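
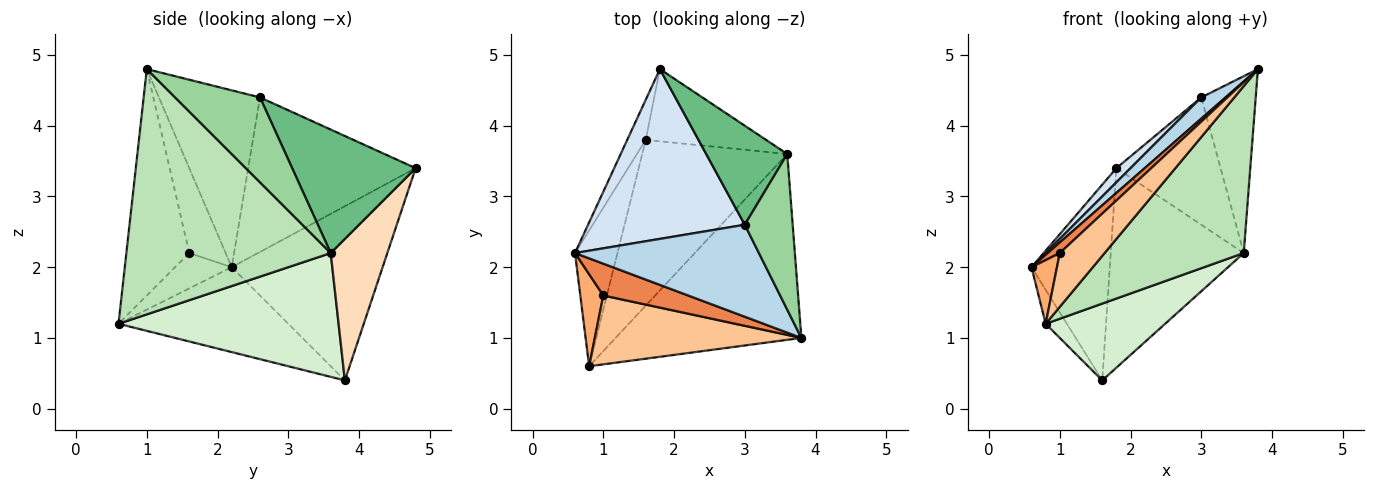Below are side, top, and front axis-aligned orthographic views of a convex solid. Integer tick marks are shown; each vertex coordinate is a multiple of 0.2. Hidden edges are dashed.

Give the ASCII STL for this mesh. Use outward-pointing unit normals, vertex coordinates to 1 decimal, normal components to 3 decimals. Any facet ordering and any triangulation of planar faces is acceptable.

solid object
 facet normal -0.884 0.458 -0.094
  outer loop
   vertex 1.6 3.8 0.4
   vertex 0.6 2.2 2.0
   vertex 1.8 4.8 3.4
  endloop
 endfacet
 facet normal -0.889 0.111 -0.444
  outer loop
   vertex 0.8 0.6 1.2
   vertex 0.6 2.2 2.0
   vertex 1.6 3.8 0.4
  endloop
 endfacet
 facet normal -0.684 -0.164 0.711
  outer loop
   vertex 3.0 2.6 4.4
   vertex 0.6 2.2 2.0
   vertex 3.8 1.0 4.8
  endloop
 endfacet
 facet normal -0.701 -0.059 0.711
  outer loop
   vertex 3.0 2.6 4.4
   vertex 1.8 4.8 3.4
   vertex 0.6 2.2 2.0
  endloop
 endfacet
 facet normal -0.688 -0.229 0.688
  outer loop
   vertex 1.0 1.6 2.2
   vertex 3.8 1.0 4.8
   vertex 0.6 2.2 2.0
  endloop
 endfacet
 facet normal -0.784 -0.353 0.510
  outer loop
   vertex 1.0 1.6 2.2
   vertex 0.6 2.2 2.0
   vertex 0.8 0.6 1.2
  endloop
 endfacet
 facet normal -0.654 -0.466 0.596
  outer loop
   vertex 1.0 1.6 2.2
   vertex 0.8 0.6 1.2
   vertex 3.8 1.0 4.8
  endloop
 endfacet
 facet normal 0.372 0.873 -0.316
  outer loop
   vertex 3.6 3.6 2.2
   vertex 1.6 3.8 0.4
   vertex 1.8 4.8 3.4
  endloop
 endfacet
 facet normal 0.683 0.576 0.448
  outer loop
   vertex 3.6 3.6 2.2
   vertex 1.8 4.8 3.4
   vertex 3.0 2.6 4.4
  endloop
 endfacet
 facet normal 0.760 0.487 0.429
  outer loop
   vertex 3.6 3.6 2.2
   vertex 3.0 2.6 4.4
   vertex 3.8 1.0 4.8
  endloop
 endfacet
 facet normal 0.701 -0.477 -0.531
  outer loop
   vertex 3.6 3.6 2.2
   vertex 3.8 1.0 4.8
   vertex 0.8 0.6 1.2
  endloop
 endfacet
 facet normal 0.612 -0.332 -0.717
  outer loop
   vertex 3.6 3.6 2.2
   vertex 0.8 0.6 1.2
   vertex 1.6 3.8 0.4
  endloop
 endfacet
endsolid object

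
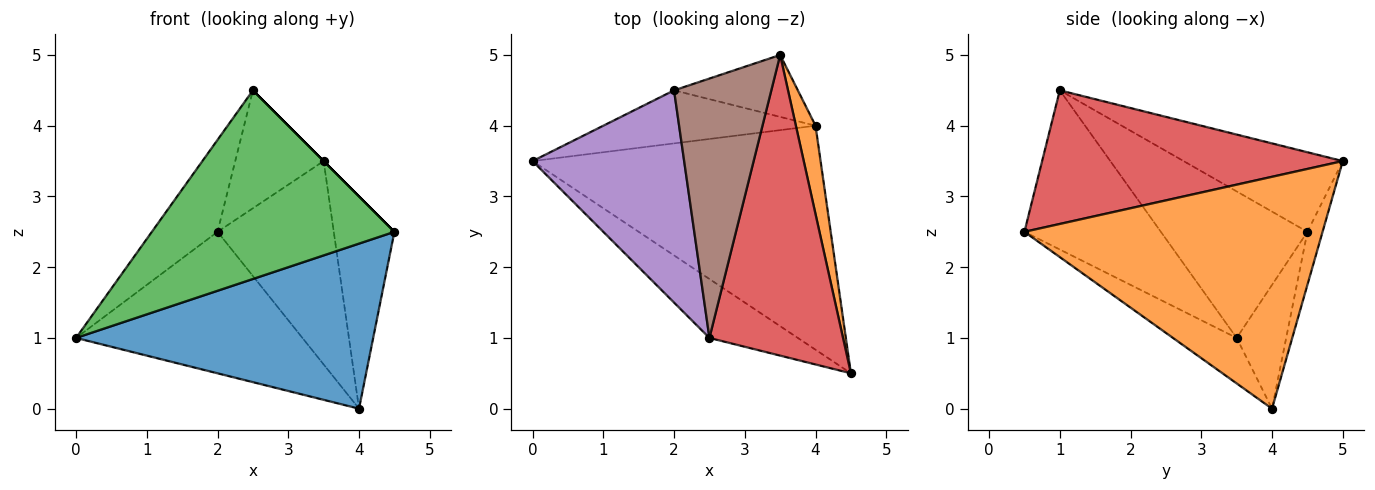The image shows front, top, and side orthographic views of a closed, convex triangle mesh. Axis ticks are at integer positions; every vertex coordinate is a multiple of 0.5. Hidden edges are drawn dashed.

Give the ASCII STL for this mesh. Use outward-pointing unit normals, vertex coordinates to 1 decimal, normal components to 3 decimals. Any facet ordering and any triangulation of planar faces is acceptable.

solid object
 facet normal -0.126 -0.588 -0.799
  outer loop
   vertex 4.0 4.0 0.0
   vertex 4.5 0.5 2.5
   vertex 0.0 3.5 1.0
  endloop
 endfacet
 facet normal 0.977 0.199 0.083
  outer loop
   vertex 4.0 4.0 0.0
   vertex 3.5 5.0 3.5
   vertex 4.5 0.5 2.5
  endloop
 endfacet
 facet normal -0.473 -0.841 -0.263
  outer loop
   vertex 2.5 1.0 4.5
   vertex 0.0 3.5 1.0
   vertex 4.5 0.5 2.5
  endloop
 endfacet
 facet normal 0.707 0.000 0.707
  outer loop
   vertex 2.5 1.0 4.5
   vertex 4.5 0.5 2.5
   vertex 3.5 5.0 3.5
  endloop
 endfacet
 facet normal -0.664 0.297 0.686
  outer loop
   vertex 2.0 4.5 2.5
   vertex 0.0 3.5 1.0
   vertex 2.5 1.0 4.5
  endloop
 endfacet
 facet normal -0.597 0.332 0.730
  outer loop
   vertex 2.0 4.5 2.5
   vertex 2.5 1.0 4.5
   vertex 3.5 5.0 3.5
  endloop
 endfacet
 facet normal -0.201 0.917 -0.344
  outer loop
   vertex 2.0 4.5 2.5
   vertex 4.0 4.0 0.0
   vertex 0.0 3.5 1.0
  endloop
 endfacet
 facet normal -0.124 0.949 -0.289
  outer loop
   vertex 2.0 4.5 2.5
   vertex 3.5 5.0 3.5
   vertex 4.0 4.0 0.0
  endloop
 endfacet
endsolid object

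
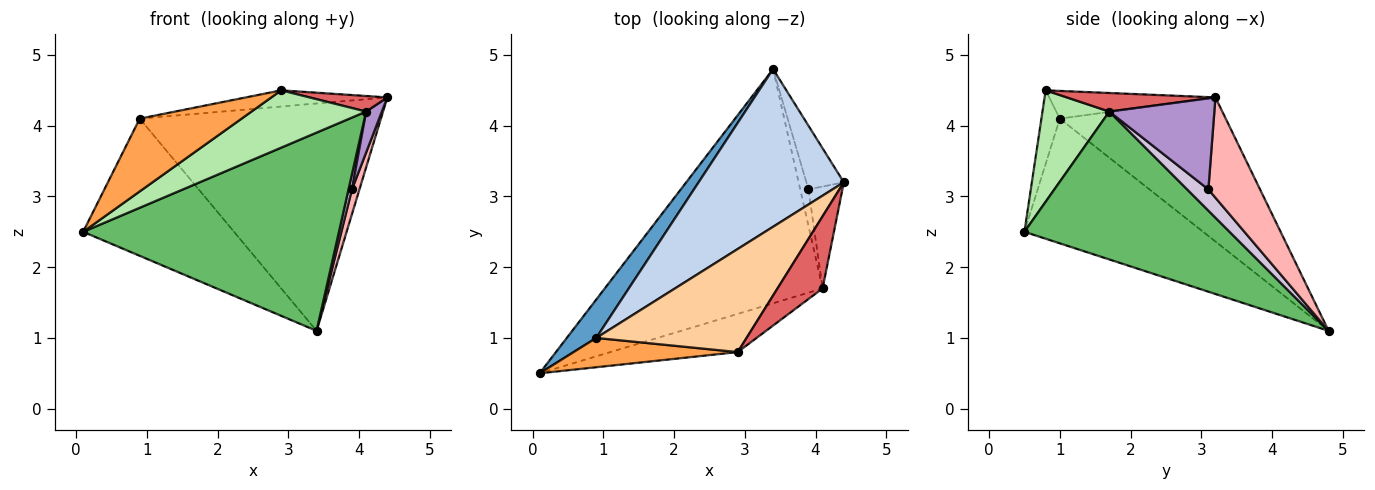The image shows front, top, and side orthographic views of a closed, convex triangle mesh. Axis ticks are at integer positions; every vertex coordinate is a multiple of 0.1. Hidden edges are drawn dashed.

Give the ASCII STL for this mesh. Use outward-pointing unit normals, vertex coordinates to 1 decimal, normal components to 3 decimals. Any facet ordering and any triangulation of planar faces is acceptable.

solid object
 facet normal -0.752 0.635 0.178
  outer loop
   vertex 0.9 1.0 4.1
   vertex 3.4 4.8 1.1
   vertex 0.1 0.5 2.5
  endloop
 endfacet
 facet normal -0.492 0.715 0.496
  outer loop
   vertex 0.9 1.0 4.1
   vertex 4.4 3.2 4.4
   vertex 3.4 4.8 1.1
  endloop
 endfacet
 facet normal -0.165 -0.915 0.368
  outer loop
   vertex 0.9 1.0 4.1
   vertex 0.1 0.5 2.5
   vertex 2.9 0.8 4.5
  endloop
 endfacet
 facet normal -0.179 0.152 0.972
  outer loop
   vertex 0.9 1.0 4.1
   vertex 2.9 0.8 4.5
   vertex 4.4 3.2 4.4
  endloop
 endfacet
 facet normal 0.460 -0.574 -0.678
  outer loop
   vertex 4.1 1.7 4.2
   vertex 0.1 0.5 2.5
   vertex 3.4 4.8 1.1
  endloop
 endfacet
 facet normal 0.437 -0.749 -0.499
  outer loop
   vertex 4.1 1.7 4.2
   vertex 2.9 0.8 4.5
   vertex 0.1 0.5 2.5
  endloop
 endfacet
 facet normal 0.373 -0.196 0.907
  outer loop
   vertex 4.1 1.7 4.2
   vertex 4.4 3.2 4.4
   vertex 2.9 0.8 4.5
  endloop
 endfacet
 facet normal 0.928 -0.135 -0.347
  outer loop
   vertex 3.9 3.1 3.1
   vertex 3.4 4.8 1.1
   vertex 4.4 3.2 4.4
  endloop
 endfacet
 facet normal 0.928 -0.139 -0.346
  outer loop
   vertex 3.9 3.1 3.1
   vertex 4.4 3.2 4.4
   vertex 4.1 1.7 4.2
  endloop
 endfacet
 facet normal 0.922 -0.149 -0.357
  outer loop
   vertex 3.9 3.1 3.1
   vertex 4.1 1.7 4.2
   vertex 3.4 4.8 1.1
  endloop
 endfacet
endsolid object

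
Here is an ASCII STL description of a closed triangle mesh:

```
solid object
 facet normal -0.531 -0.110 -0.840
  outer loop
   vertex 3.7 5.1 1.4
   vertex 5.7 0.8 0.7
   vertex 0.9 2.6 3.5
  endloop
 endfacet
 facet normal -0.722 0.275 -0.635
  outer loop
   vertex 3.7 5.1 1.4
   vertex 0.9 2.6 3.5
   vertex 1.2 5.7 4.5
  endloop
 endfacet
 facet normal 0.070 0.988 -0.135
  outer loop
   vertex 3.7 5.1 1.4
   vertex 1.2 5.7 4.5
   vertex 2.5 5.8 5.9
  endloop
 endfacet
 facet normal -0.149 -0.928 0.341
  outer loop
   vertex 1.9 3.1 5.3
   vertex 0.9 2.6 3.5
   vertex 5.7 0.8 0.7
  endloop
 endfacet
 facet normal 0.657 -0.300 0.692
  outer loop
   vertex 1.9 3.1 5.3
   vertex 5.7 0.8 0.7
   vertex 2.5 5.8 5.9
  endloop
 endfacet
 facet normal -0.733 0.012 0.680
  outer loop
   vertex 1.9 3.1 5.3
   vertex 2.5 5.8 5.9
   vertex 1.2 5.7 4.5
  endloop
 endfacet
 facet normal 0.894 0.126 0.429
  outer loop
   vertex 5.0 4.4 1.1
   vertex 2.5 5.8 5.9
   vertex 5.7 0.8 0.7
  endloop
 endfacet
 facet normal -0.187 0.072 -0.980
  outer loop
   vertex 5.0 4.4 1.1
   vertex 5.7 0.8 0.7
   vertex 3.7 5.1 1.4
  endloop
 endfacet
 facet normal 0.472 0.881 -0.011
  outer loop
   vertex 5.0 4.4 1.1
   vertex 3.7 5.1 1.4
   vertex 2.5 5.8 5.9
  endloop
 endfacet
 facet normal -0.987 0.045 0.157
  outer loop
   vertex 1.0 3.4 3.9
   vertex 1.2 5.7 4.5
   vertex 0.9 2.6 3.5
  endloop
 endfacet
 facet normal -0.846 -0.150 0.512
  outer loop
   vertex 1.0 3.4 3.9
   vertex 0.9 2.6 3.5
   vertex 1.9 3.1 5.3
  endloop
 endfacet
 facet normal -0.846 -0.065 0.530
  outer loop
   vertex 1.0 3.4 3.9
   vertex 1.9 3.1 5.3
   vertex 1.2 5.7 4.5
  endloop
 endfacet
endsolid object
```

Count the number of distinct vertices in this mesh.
8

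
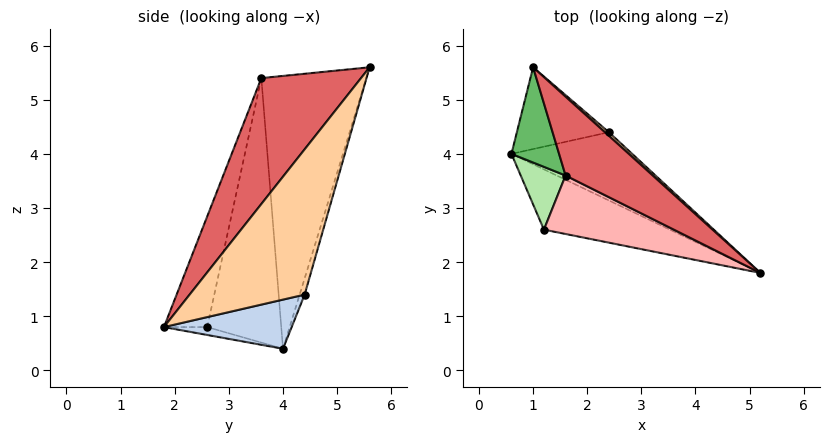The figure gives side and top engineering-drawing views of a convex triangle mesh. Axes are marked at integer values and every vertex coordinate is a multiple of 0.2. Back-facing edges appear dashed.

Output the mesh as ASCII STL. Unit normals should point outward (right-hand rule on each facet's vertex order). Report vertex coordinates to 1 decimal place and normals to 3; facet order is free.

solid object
 facet normal -0.060 -0.298 -0.953
  outer loop
   vertex 1.2 2.6 0.8
   vertex 0.6 4.0 0.4
   vertex 5.2 1.8 0.8
  endloop
 endfacet
 facet normal 0.320 0.527 -0.787
  outer loop
   vertex 2.4 4.4 1.4
   vertex 5.2 1.8 0.8
   vertex 0.6 4.0 0.4
  endloop
 endfacet
 facet normal -0.051 0.956 -0.290
  outer loop
   vertex 2.4 4.4 1.4
   vertex 0.6 4.0 0.4
   vertex 1.0 5.6 5.6
  endloop
 endfacet
 facet normal 0.682 0.731 0.019
  outer loop
   vertex 2.4 4.4 1.4
   vertex 1.0 5.6 5.6
   vertex 5.2 1.8 0.8
  endloop
 endfacet
 facet normal -0.940 -0.298 0.164
  outer loop
   vertex 1.6 3.6 5.4
   vertex 1.0 5.6 5.6
   vertex 0.6 4.0 0.4
  endloop
 endfacet
 facet normal -0.923 -0.351 0.157
  outer loop
   vertex 1.6 3.6 5.4
   vertex 0.6 4.0 0.4
   vertex 1.2 2.6 0.8
  endloop
 endfacet
 facet normal 0.808 0.186 0.559
  outer loop
   vertex 1.6 3.6 5.4
   vertex 5.2 1.8 0.8
   vertex 1.0 5.6 5.6
  endloop
 endfacet
 facet normal -0.191 -0.956 0.224
  outer loop
   vertex 1.6 3.6 5.4
   vertex 1.2 2.6 0.8
   vertex 5.2 1.8 0.8
  endloop
 endfacet
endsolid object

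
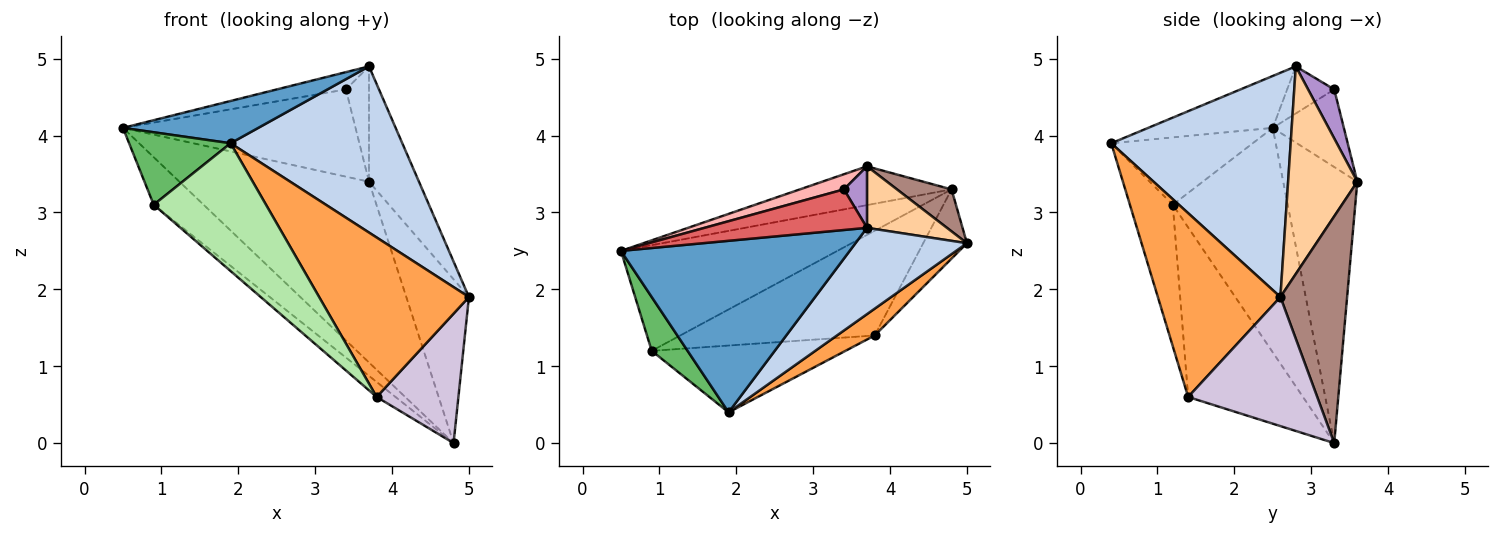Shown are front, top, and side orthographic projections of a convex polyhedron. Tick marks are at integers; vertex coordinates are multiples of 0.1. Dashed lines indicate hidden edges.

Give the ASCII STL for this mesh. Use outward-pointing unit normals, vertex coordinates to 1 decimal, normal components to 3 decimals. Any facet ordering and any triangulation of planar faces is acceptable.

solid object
 facet normal -0.215 -0.234 0.948
  outer loop
   vertex 3.7 2.8 4.9
   vertex 0.5 2.5 4.1
   vertex 1.9 0.4 3.9
  endloop
 endfacet
 facet normal 0.680 -0.651 0.338
  outer loop
   vertex 3.7 2.8 4.9
   vertex 1.9 0.4 3.9
   vertex 5.0 2.6 1.9
  endloop
 endfacet
 facet normal 0.628 -0.768 0.129
  outer loop
   vertex 3.8 1.4 0.6
   vertex 5.0 2.6 1.9
   vertex 1.9 0.4 3.9
  endloop
 endfacet
 facet normal 0.774 0.559 0.298
  outer loop
   vertex 3.7 3.6 3.4
   vertex 3.7 2.8 4.9
   vertex 5.0 2.6 1.9
  endloop
 endfacet
 facet normal -0.746 -0.535 0.397
  outer loop
   vertex 0.9 1.2 3.1
   vertex 1.9 0.4 3.9
   vertex 0.5 2.5 4.1
  endloop
 endfacet
 facet normal -0.320 -0.839 -0.439
  outer loop
   vertex 0.9 1.2 3.1
   vertex 3.8 1.4 0.6
   vertex 1.9 0.4 3.9
  endloop
 endfacet
 facet normal -0.258 0.379 0.889
  outer loop
   vertex 3.4 3.3 4.6
   vertex 0.5 2.5 4.1
   vertex 3.7 2.8 4.9
  endloop
 endfacet
 facet normal -0.288 0.943 0.164
  outer loop
   vertex 3.4 3.3 4.6
   vertex 3.7 3.6 3.4
   vertex 0.5 2.5 4.1
  endloop
 endfacet
 facet normal 0.707 0.624 0.333
  outer loop
   vertex 3.4 3.3 4.6
   vertex 3.7 2.8 4.9
   vertex 3.7 3.6 3.4
  endloop
 endfacet
 facet normal 0.812 -0.514 -0.275
  outer loop
   vertex 4.8 3.3 0.0
   vertex 5.0 2.6 1.9
   vertex 3.8 1.4 0.6
  endloop
 endfacet
 facet normal 0.718 0.674 0.173
  outer loop
   vertex 4.8 3.3 0.0
   vertex 3.7 3.6 3.4
   vertex 5.0 2.6 1.9
  endloop
 endfacet
 facet normal -0.357 0.913 -0.196
  outer loop
   vertex 4.8 3.3 0.0
   vertex 0.5 2.5 4.1
   vertex 3.7 3.6 3.4
  endloop
 endfacet
 facet normal -0.687 0.298 -0.662
  outer loop
   vertex 4.8 3.3 0.0
   vertex 0.9 1.2 3.1
   vertex 0.5 2.5 4.1
  endloop
 endfacet
 facet normal -0.653 0.107 -0.749
  outer loop
   vertex 4.8 3.3 0.0
   vertex 3.8 1.4 0.6
   vertex 0.9 1.2 3.1
  endloop
 endfacet
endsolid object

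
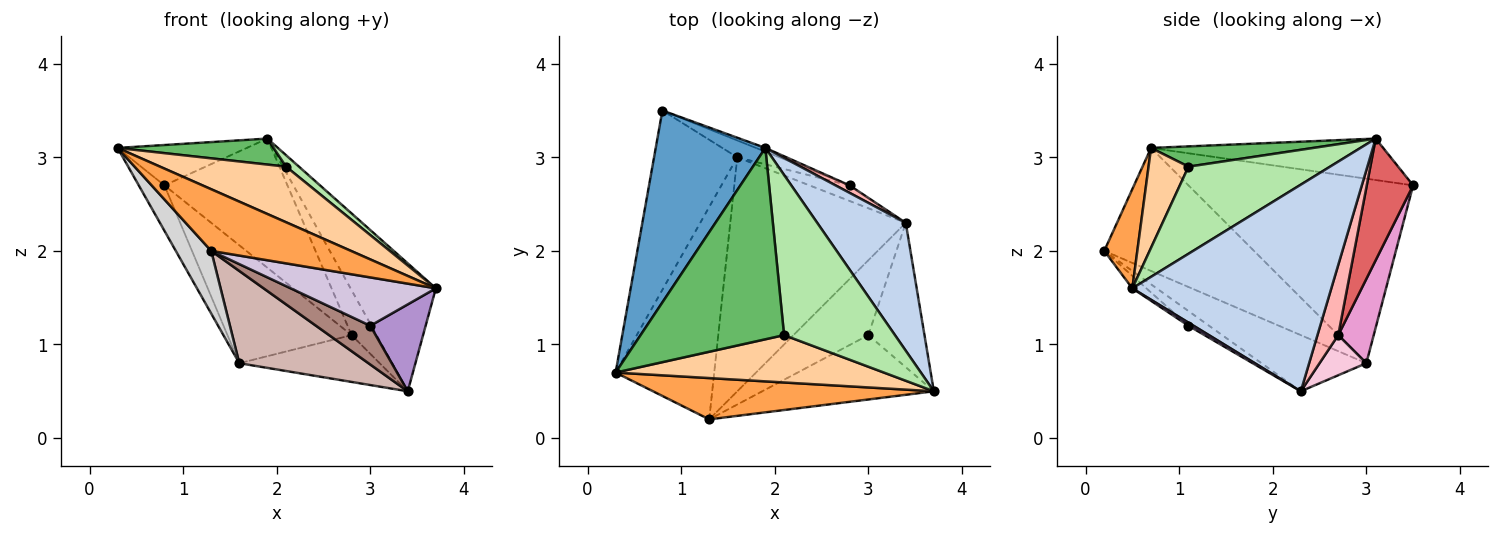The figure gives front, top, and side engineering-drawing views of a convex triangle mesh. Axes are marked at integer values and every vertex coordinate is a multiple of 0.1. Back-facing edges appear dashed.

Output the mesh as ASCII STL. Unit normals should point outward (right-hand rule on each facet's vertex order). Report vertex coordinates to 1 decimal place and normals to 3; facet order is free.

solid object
 facet normal -0.347 0.193 0.918
  outer loop
   vertex 1.9 3.1 3.2
   vertex 0.8 3.5 2.7
   vertex 0.3 0.7 3.1
  endloop
 endfacet
 facet normal 0.855 0.367 0.367
  outer loop
   vertex 1.9 3.1 3.2
   vertex 3.7 0.5 1.6
   vertex 3.4 2.3 0.5
  endloop
 endfacet
 facet normal 0.193 -0.815 0.546
  outer loop
   vertex 1.3 0.2 2.0
   vertex 3.7 0.5 1.6
   vertex 0.3 0.7 3.1
  endloop
 endfacet
 facet normal 0.235 -0.740 0.630
  outer loop
   vertex 2.1 1.1 2.9
   vertex 0.3 0.7 3.1
   vertex 3.7 0.5 1.6
  endloop
 endfacet
 facet normal 0.139 -0.133 0.981
  outer loop
   vertex 2.1 1.1 2.9
   vertex 1.9 3.1 3.2
   vertex 0.3 0.7 3.1
  endloop
 endfacet
 facet normal 0.617 -0.056 0.785
  outer loop
   vertex 2.1 1.1 2.9
   vertex 3.7 0.5 1.6
   vertex 1.9 3.1 3.2
  endloop
 endfacet
 facet normal 0.352 0.935 -0.027
  outer loop
   vertex 2.8 2.7 1.1
   vertex 0.8 3.5 2.7
   vertex 1.9 3.1 3.2
  endloop
 endfacet
 facet normal 0.635 0.762 0.127
  outer loop
   vertex 2.8 2.7 1.1
   vertex 1.9 3.1 3.2
   vertex 3.4 2.3 0.5
  endloop
 endfacet
 facet normal 0.048 -0.515 -0.856
  outer loop
   vertex 3.0 1.1 1.2
   vertex 3.4 2.3 0.5
   vertex 3.7 0.5 1.6
  endloop
 endfacet
 facet normal -0.058 -0.600 -0.798
  outer loop
   vertex 3.0 1.1 1.2
   vertex 3.7 0.5 1.6
   vertex 1.3 0.2 2.0
  endloop
 endfacet
 facet normal -0.172 -0.453 -0.875
  outer loop
   vertex 3.0 1.1 1.2
   vertex 1.3 0.2 2.0
   vertex 3.4 2.3 0.5
  endloop
 endfacet
 facet normal -0.285 -0.352 -0.892
  outer loop
   vertex 1.6 3.0 0.8
   vertex 3.4 2.3 0.5
   vertex 1.3 0.2 2.0
  endloop
 endfacet
 facet normal 0.272 0.953 -0.136
  outer loop
   vertex 1.6 3.0 0.8
   vertex 0.8 3.5 2.7
   vertex 2.8 2.7 1.1
  endloop
 endfacet
 facet normal 0.302 0.905 -0.302
  outer loop
   vertex 1.6 3.0 0.8
   vertex 2.8 2.7 1.1
   vertex 3.4 2.3 0.5
  endloop
 endfacet
 facet normal -0.907 0.103 -0.409
  outer loop
   vertex 1.6 3.0 0.8
   vertex 0.3 0.7 3.1
   vertex 0.8 3.5 2.7
  endloop
 endfacet
 facet normal -0.767 -0.181 -0.615
  outer loop
   vertex 1.6 3.0 0.8
   vertex 1.3 0.2 2.0
   vertex 0.3 0.7 3.1
  endloop
 endfacet
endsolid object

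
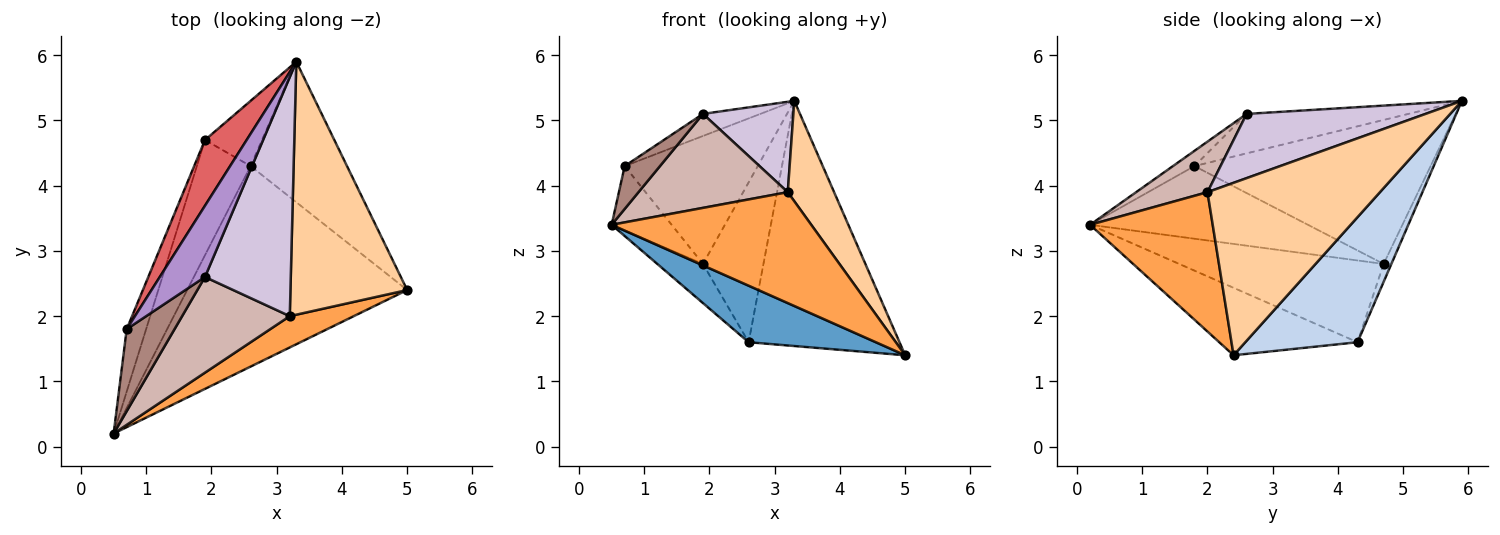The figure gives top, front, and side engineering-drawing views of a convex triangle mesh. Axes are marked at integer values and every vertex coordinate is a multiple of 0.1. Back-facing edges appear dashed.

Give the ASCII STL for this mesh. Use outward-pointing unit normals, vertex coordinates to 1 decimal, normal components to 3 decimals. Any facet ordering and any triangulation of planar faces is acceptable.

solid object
 facet normal -0.283 -0.260 -0.923
  outer loop
   vertex 2.6 4.3 1.6
   vertex 5.0 2.4 1.4
   vertex 0.5 0.2 3.4
  endloop
 endfacet
 facet normal 0.542 0.729 -0.418
  outer loop
   vertex 2.6 4.3 1.6
   vertex 3.3 5.9 5.3
   vertex 5.0 2.4 1.4
  endloop
 endfacet
 facet normal 0.509 -0.828 0.234
  outer loop
   vertex 3.2 2.0 3.9
   vertex 0.5 0.2 3.4
   vertex 5.0 2.4 1.4
  endloop
 endfacet
 facet normal 0.808 -0.217 0.547
  outer loop
   vertex 3.2 2.0 3.9
   vertex 5.0 2.4 1.4
   vertex 3.3 5.9 5.3
  endloop
 endfacet
 facet normal -0.934 0.257 -0.250
  outer loop
   vertex 1.9 4.7 2.8
   vertex 0.5 0.2 3.4
   vertex 0.7 1.8 4.3
  endloop
 endfacet
 facet normal -0.821 0.183 -0.540
  outer loop
   vertex 1.9 4.7 2.8
   vertex 2.6 4.3 1.6
   vertex 0.5 0.2 3.4
  endloop
 endfacet
 facet normal -0.845 0.476 0.245
  outer loop
   vertex 1.9 4.7 2.8
   vertex 0.7 1.8 4.3
   vertex 3.3 5.9 5.3
  endloop
 endfacet
 facet normal -0.118 0.919 -0.375
  outer loop
   vertex 1.9 4.7 2.8
   vertex 3.3 5.9 5.3
   vertex 2.6 4.3 1.6
  endloop
 endfacet
 facet normal -0.641 0.227 0.734
  outer loop
   vertex 1.9 2.6 5.1
   vertex 3.3 5.9 5.3
   vertex 0.7 1.8 4.3
  endloop
 endfacet
 facet normal 0.574 -0.290 0.766
  outer loop
   vertex 1.9 2.6 5.1
   vertex 3.2 2.0 3.9
   vertex 3.3 5.9 5.3
  endloop
 endfacet
 facet normal -0.271 -0.446 0.853
  outer loop
   vertex 1.9 2.6 5.1
   vertex 0.7 1.8 4.3
   vertex 0.5 0.2 3.4
  endloop
 endfacet
 facet normal 0.318 -0.664 0.676
  outer loop
   vertex 1.9 2.6 5.1
   vertex 0.5 0.2 3.4
   vertex 3.2 2.0 3.9
  endloop
 endfacet
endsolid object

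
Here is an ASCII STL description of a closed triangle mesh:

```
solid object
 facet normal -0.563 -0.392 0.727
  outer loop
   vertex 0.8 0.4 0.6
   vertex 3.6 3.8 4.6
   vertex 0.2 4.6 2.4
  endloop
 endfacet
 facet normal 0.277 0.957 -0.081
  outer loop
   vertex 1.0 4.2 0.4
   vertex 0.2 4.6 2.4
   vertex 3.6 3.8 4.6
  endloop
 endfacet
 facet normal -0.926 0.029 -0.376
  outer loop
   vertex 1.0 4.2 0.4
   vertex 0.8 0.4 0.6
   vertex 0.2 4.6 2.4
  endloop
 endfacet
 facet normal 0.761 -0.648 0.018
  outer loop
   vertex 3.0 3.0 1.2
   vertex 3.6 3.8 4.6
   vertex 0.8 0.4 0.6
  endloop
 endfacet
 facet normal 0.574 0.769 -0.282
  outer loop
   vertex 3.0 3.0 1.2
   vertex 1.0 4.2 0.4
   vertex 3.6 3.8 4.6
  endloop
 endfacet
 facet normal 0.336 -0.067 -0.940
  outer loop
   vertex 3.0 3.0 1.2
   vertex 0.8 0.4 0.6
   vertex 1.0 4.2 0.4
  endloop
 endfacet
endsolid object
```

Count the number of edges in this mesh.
9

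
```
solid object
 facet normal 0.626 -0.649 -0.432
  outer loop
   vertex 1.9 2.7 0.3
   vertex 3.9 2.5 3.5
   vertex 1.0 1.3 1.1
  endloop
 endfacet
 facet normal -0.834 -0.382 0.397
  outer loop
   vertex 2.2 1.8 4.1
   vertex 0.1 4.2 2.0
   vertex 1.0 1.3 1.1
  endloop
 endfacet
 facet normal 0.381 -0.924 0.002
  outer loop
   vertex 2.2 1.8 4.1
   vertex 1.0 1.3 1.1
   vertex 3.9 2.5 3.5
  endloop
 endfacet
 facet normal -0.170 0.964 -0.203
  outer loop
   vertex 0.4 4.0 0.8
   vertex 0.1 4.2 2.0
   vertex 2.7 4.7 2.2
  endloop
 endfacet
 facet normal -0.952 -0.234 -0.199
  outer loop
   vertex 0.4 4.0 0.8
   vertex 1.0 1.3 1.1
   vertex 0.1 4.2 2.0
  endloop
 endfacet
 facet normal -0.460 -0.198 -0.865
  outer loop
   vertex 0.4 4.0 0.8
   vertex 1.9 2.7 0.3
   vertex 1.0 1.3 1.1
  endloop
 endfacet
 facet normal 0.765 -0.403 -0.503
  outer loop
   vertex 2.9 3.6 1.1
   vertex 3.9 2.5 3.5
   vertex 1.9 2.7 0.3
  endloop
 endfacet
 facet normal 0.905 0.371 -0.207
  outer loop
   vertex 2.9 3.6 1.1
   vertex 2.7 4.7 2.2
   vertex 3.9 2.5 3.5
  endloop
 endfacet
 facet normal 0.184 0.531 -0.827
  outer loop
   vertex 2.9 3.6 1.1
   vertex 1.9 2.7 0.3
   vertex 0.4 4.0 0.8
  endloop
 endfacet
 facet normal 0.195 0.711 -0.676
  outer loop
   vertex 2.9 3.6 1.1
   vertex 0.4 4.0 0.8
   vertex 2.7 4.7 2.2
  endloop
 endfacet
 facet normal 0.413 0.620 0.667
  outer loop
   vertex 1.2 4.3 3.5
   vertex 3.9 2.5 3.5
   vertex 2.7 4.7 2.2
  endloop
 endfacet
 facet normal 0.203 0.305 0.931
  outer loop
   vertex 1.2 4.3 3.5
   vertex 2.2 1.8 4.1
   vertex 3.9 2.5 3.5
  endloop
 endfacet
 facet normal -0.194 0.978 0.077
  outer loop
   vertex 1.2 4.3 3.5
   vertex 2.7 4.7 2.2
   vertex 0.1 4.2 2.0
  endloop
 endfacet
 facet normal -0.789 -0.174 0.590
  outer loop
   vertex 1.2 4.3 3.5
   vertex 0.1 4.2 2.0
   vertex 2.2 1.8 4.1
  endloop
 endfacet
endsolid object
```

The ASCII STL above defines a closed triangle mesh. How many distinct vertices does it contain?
9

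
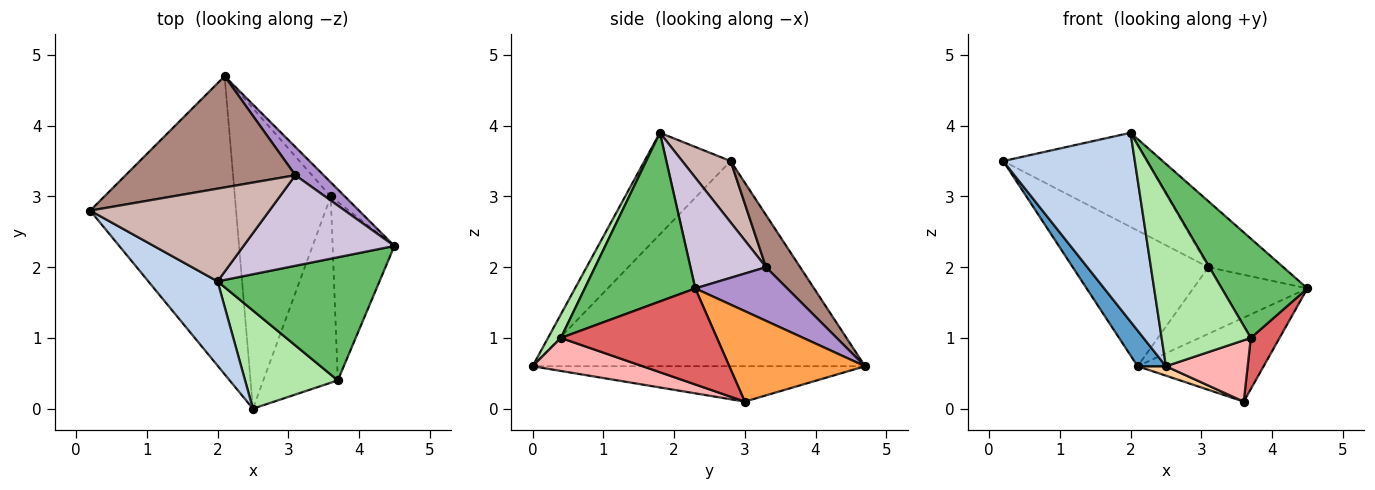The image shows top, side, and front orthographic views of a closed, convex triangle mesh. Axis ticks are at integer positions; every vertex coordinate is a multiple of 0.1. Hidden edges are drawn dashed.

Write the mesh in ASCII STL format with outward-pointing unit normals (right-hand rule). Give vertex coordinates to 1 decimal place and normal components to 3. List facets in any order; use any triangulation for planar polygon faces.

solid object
 facet normal -0.813 -0.069 -0.578
  outer loop
   vertex 2.1 4.7 0.6
   vertex 2.5 0.0 0.6
   vertex 0.2 2.8 3.5
  endloop
 endfacet
 facet normal -0.513 -0.784 0.350
  outer loop
   vertex 2.0 1.8 3.9
   vertex 0.2 2.8 3.5
   vertex 2.5 0.0 0.6
  endloop
 endfacet
 facet normal 0.728 0.676 -0.114
  outer loop
   vertex 3.6 3.0 0.1
   vertex 2.1 4.7 0.6
   vertex 4.5 2.3 1.7
  endloop
 endfacet
 facet normal -0.346 -0.029 -0.938
  outer loop
   vertex 3.6 3.0 0.1
   vertex 2.5 0.0 0.6
   vertex 2.1 4.7 0.6
  endloop
 endfacet
 facet normal 0.630 -0.488 0.605
  outer loop
   vertex 3.7 0.4 1.0
   vertex 4.5 2.3 1.7
   vertex 2.0 1.8 3.9
  endloop
 endfacet
 facet normal 0.124 -0.863 0.490
  outer loop
   vertex 3.7 0.4 1.0
   vertex 2.0 1.8 3.9
   vertex 2.5 0.0 0.6
  endloop
 endfacet
 facet normal 0.831 -0.153 -0.535
  outer loop
   vertex 3.7 0.4 1.0
   vertex 3.6 3.0 0.1
   vertex 4.5 2.3 1.7
  endloop
 endfacet
 facet normal 0.388 -0.288 -0.876
  outer loop
   vertex 3.7 0.4 1.0
   vertex 2.5 0.0 0.6
   vertex 3.6 3.0 0.1
  endloop
 endfacet
 facet normal 0.595 0.739 0.314
  outer loop
   vertex 3.1 3.3 2.0
   vertex 4.5 2.3 1.7
   vertex 2.1 4.7 0.6
  endloop
 endfacet
 facet normal 0.510 0.506 0.695
  outer loop
   vertex 3.1 3.3 2.0
   vertex 2.0 1.8 3.9
   vertex 4.5 2.3 1.7
  endloop
 endfacet
 facet normal 0.191 0.759 0.622
  outer loop
   vertex 3.1 3.3 2.0
   vertex 2.1 4.7 0.6
   vertex 0.2 2.8 3.5
  endloop
 endfacet
 facet normal 0.233 0.693 0.682
  outer loop
   vertex 3.1 3.3 2.0
   vertex 0.2 2.8 3.5
   vertex 2.0 1.8 3.9
  endloop
 endfacet
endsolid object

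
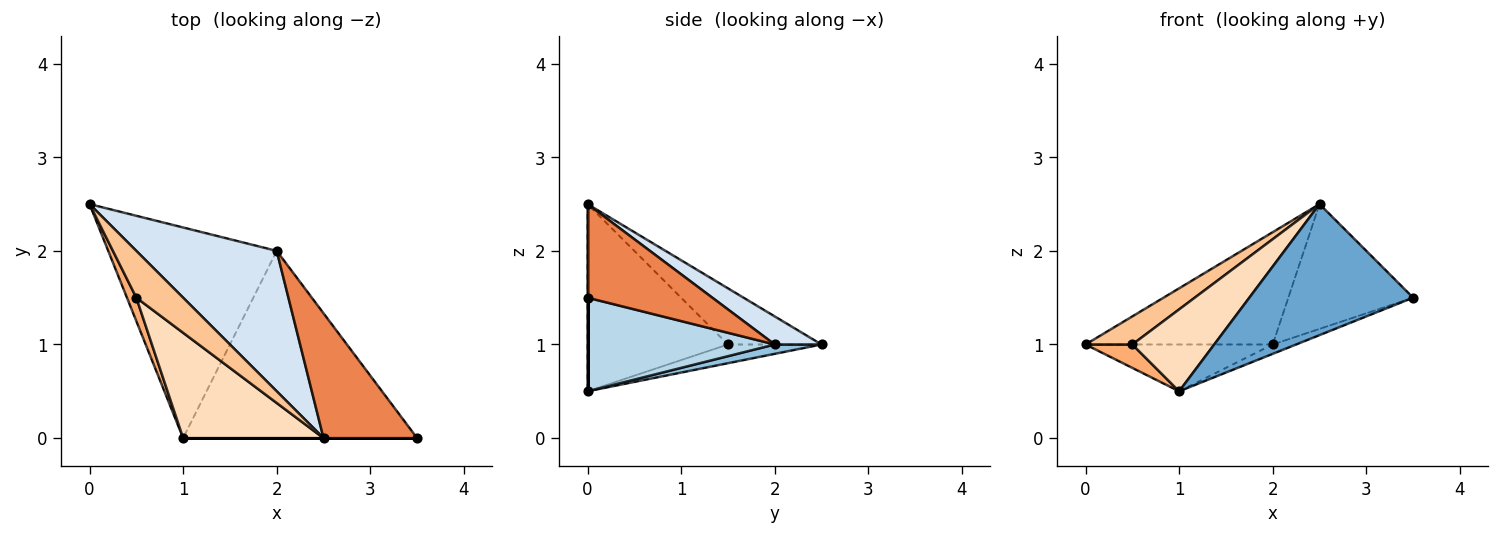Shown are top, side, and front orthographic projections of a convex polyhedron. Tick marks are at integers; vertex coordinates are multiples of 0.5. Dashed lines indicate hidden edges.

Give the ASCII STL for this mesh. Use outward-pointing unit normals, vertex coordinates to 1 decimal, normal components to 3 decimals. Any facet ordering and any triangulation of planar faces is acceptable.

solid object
 facet normal 0.000 -1.000 0.000
  outer loop
   vertex 2.5 0.0 2.5
   vertex 1.0 0.0 0.5
   vertex 3.5 0.0 1.5
  endloop
 endfacet
 facet normal 0.054 0.217 -0.975
  outer loop
   vertex 2.0 2.0 1.0
   vertex 1.0 0.0 0.5
   vertex 0.0 2.5 1.0
  endloop
 endfacet
 facet normal 0.371 0.046 -0.927
  outer loop
   vertex 2.0 2.0 1.0
   vertex 3.5 0.0 1.5
   vertex 1.0 0.0 0.5
  endloop
 endfacet
 facet normal 0.154 0.617 0.772
  outer loop
   vertex 2.0 2.0 1.0
   vertex 0.0 2.5 1.0
   vertex 2.5 0.0 2.5
  endloop
 endfacet
 facet normal 0.577 0.577 0.577
  outer loop
   vertex 2.0 2.0 1.0
   vertex 2.5 0.0 2.5
   vertex 3.5 0.0 1.5
  endloop
 endfacet
 facet normal -0.816 -0.408 0.408
  outer loop
   vertex 0.5 1.5 1.0
   vertex 0.0 2.5 1.0
   vertex 1.0 0.0 0.5
  endloop
 endfacet
 facet normal -0.717 -0.359 0.598
  outer loop
   vertex 0.5 1.5 1.0
   vertex 2.5 0.0 2.5
   vertex 0.0 2.5 1.0
  endloop
 endfacet
 facet normal -0.725 -0.423 0.544
  outer loop
   vertex 0.5 1.5 1.0
   vertex 1.0 0.0 0.5
   vertex 2.5 0.0 2.5
  endloop
 endfacet
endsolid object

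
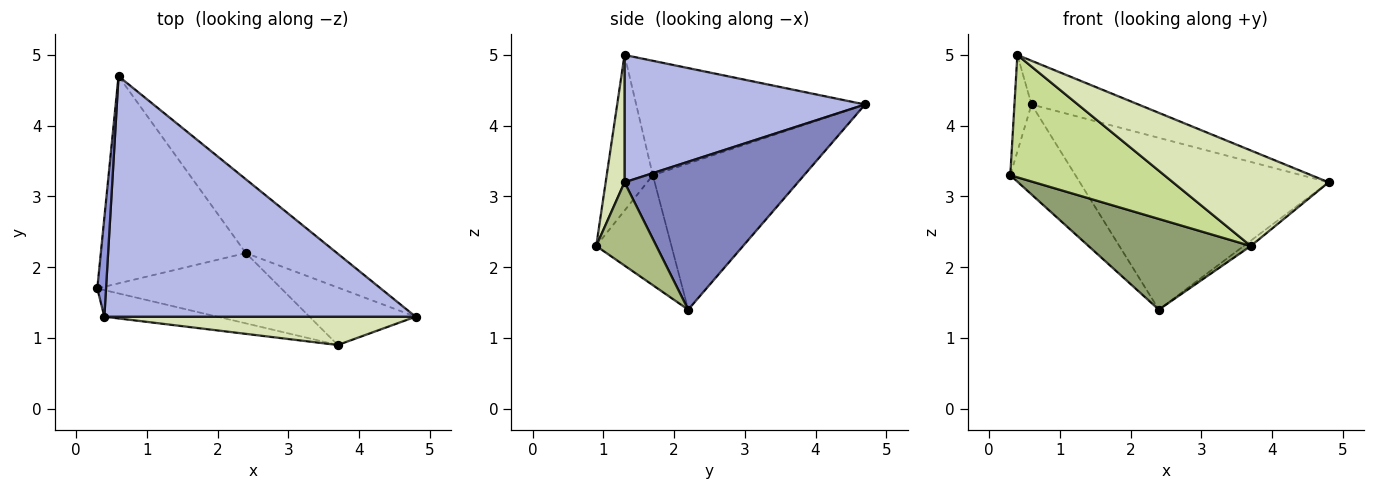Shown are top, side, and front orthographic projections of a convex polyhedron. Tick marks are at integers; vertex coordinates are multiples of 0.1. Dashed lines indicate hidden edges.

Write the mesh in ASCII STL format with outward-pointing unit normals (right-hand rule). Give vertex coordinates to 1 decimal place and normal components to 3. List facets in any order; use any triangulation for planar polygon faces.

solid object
 facet normal -0.679 0.292 -0.673
  outer loop
   vertex 2.4 2.2 1.4
   vertex 0.3 1.7 3.3
   vertex 0.6 4.7 4.3
  endloop
 endfacet
 facet normal 0.539 0.774 -0.332
  outer loop
   vertex 2.4 2.2 1.4
   vertex 0.6 4.7 4.3
   vertex 4.8 1.3 3.2
  endloop
 endfacet
 facet normal -0.994 0.074 0.076
  outer loop
   vertex 0.4 1.3 5.0
   vertex 0.6 4.7 4.3
   vertex 0.3 1.7 3.3
  endloop
 endfacet
 facet normal 0.373 0.166 0.913
  outer loop
   vertex 0.4 1.3 5.0
   vertex 4.8 1.3 3.2
   vertex 0.6 4.7 4.3
  endloop
 endfacet
 facet normal -0.344 -0.742 -0.575
  outer loop
   vertex 3.7 0.9 2.3
   vertex 0.3 1.7 3.3
   vertex 2.4 2.2 1.4
  endloop
 endfacet
 facet normal 0.616 0.072 -0.785
  outer loop
   vertex 3.7 0.9 2.3
   vertex 2.4 2.2 1.4
   vertex 4.8 1.3 3.2
  endloop
 endfacet
 facet normal -0.281 -0.938 -0.204
  outer loop
   vertex 3.7 0.9 2.3
   vertex 0.4 1.3 5.0
   vertex 0.3 1.7 3.3
  endloop
 endfacet
 facet normal 0.115 -0.952 0.282
  outer loop
   vertex 3.7 0.9 2.3
   vertex 4.8 1.3 3.2
   vertex 0.4 1.3 5.0
  endloop
 endfacet
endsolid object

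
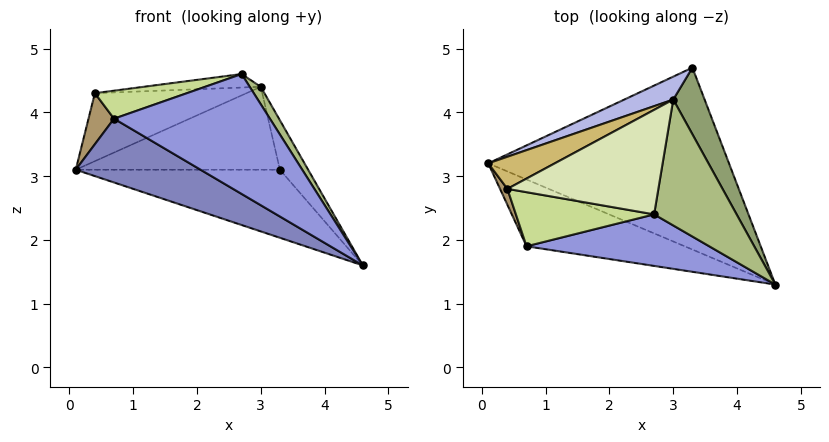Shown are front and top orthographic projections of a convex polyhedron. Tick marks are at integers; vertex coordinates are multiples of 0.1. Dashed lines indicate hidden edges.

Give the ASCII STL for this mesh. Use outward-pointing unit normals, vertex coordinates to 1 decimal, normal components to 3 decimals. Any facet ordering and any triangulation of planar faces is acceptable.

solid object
 facet normal -0.162 0.346 -0.924
  outer loop
   vertex 3.3 4.7 3.1
   vertex 4.6 1.3 1.6
   vertex 0.1 3.2 3.1
  endloop
 endfacet
 facet normal -0.470 -0.610 -0.638
  outer loop
   vertex 0.7 1.9 3.9
   vertex 0.1 3.2 3.1
   vertex 4.6 1.3 1.6
  endloop
 endfacet
 facet normal 0.091 -0.915 0.393
  outer loop
   vertex 0.7 1.9 3.9
   vertex 4.6 1.3 1.6
   vertex 2.7 2.4 4.6
  endloop
 endfacet
 facet normal -0.412 0.878 0.243
  outer loop
   vertex 3.0 4.2 4.4
   vertex 3.3 4.7 3.1
   vertex 0.1 3.2 3.1
  endloop
 endfacet
 facet normal 0.928 0.223 0.300
  outer loop
   vertex 3.0 4.2 4.4
   vertex 4.6 1.3 1.6
   vertex 3.3 4.7 3.1
  endloop
 endfacet
 facet normal 0.829 -0.077 0.553
  outer loop
   vertex 3.0 4.2 4.4
   vertex 2.7 2.4 4.6
   vertex 4.6 1.3 1.6
  endloop
 endfacet
 facet normal -0.192 -0.451 0.871
  outer loop
   vertex 0.4 2.8 4.3
   vertex 0.7 1.9 3.9
   vertex 2.7 2.4 4.6
  endloop
 endfacet
 facet normal -0.106 0.127 0.986
  outer loop
   vertex 0.4 2.8 4.3
   vertex 2.7 2.4 4.6
   vertex 3.0 4.2 4.4
  endloop
 endfacet
 facet normal -0.927 -0.359 0.112
  outer loop
   vertex 0.4 2.8 4.3
   vertex 0.1 3.2 3.1
   vertex 0.7 1.9 3.9
  endloop
 endfacet
 facet normal -0.450 0.808 0.382
  outer loop
   vertex 0.4 2.8 4.3
   vertex 3.0 4.2 4.4
   vertex 0.1 3.2 3.1
  endloop
 endfacet
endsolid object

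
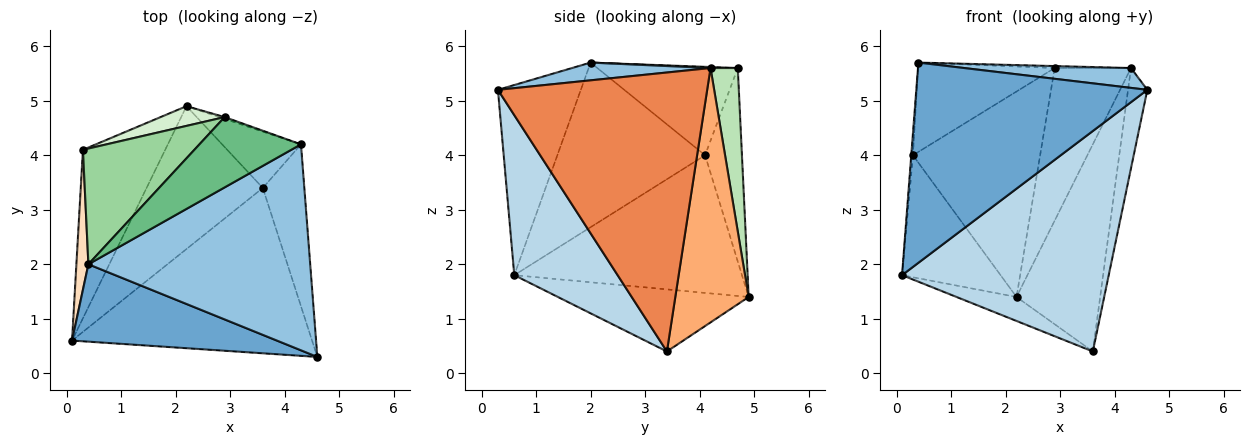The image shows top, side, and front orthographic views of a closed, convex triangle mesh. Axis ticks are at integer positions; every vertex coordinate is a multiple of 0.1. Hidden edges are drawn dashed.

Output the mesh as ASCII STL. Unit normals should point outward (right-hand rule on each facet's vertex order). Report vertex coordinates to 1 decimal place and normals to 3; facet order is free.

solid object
 facet normal -0.317 -0.885 0.342
  outer loop
   vertex 0.4 2.0 5.7
   vertex 0.1 0.6 1.8
   vertex 4.6 0.3 5.2
  endloop
 endfacet
 facet normal 0.079 -0.096 0.992
  outer loop
   vertex 4.3 4.2 5.6
   vertex 0.4 2.0 5.7
   vertex 4.6 0.3 5.2
  endloop
 endfacet
 facet normal 0.371 -0.743 -0.557
  outer loop
   vertex 3.6 3.4 0.4
   vertex 4.6 0.3 5.2
   vertex 0.1 0.6 1.8
  endloop
 endfacet
 facet normal -0.466 0.147 -0.872
  outer loop
   vertex 3.6 3.4 0.4
   vertex 0.1 0.6 1.8
   vertex 2.2 4.9 1.4
  endloop
 endfacet
 facet normal 0.985 0.091 -0.147
  outer loop
   vertex 3.6 3.4 0.4
   vertex 4.3 4.2 5.6
   vertex 4.6 0.3 5.2
  endloop
 endfacet
 facet normal 0.646 0.737 -0.200
  outer loop
   vertex 3.6 3.4 0.4
   vertex 2.2 4.9 1.4
   vertex 4.3 4.2 5.6
  endloop
 endfacet
 facet normal -0.805 0.348 -0.481
  outer loop
   vertex 0.3 4.1 4.0
   vertex 2.2 4.9 1.4
   vertex 0.1 0.6 1.8
  endloop
 endfacet
 facet normal -0.997 0.011 0.073
  outer loop
   vertex 0.3 4.1 4.0
   vertex 0.1 0.6 1.8
   vertex 0.4 2.0 5.7
  endloop
 endfacet
 facet normal 0.010 0.028 1.000
  outer loop
   vertex 2.9 4.7 5.6
   vertex 0.4 2.0 5.7
   vertex 4.3 4.2 5.6
  endloop
 endfacet
 facet normal -0.532 0.517 0.670
  outer loop
   vertex 2.9 4.7 5.6
   vertex 0.3 4.1 4.0
   vertex 0.4 2.0 5.7
  endloop
 endfacet
 facet normal 0.336 0.942 -0.011
  outer loop
   vertex 2.9 4.7 5.6
   vertex 4.3 4.2 5.6
   vertex 2.2 4.9 1.4
  endloop
 endfacet
 facet normal -0.277 0.956 0.092
  outer loop
   vertex 2.9 4.7 5.6
   vertex 2.2 4.9 1.4
   vertex 0.3 4.1 4.0
  endloop
 endfacet
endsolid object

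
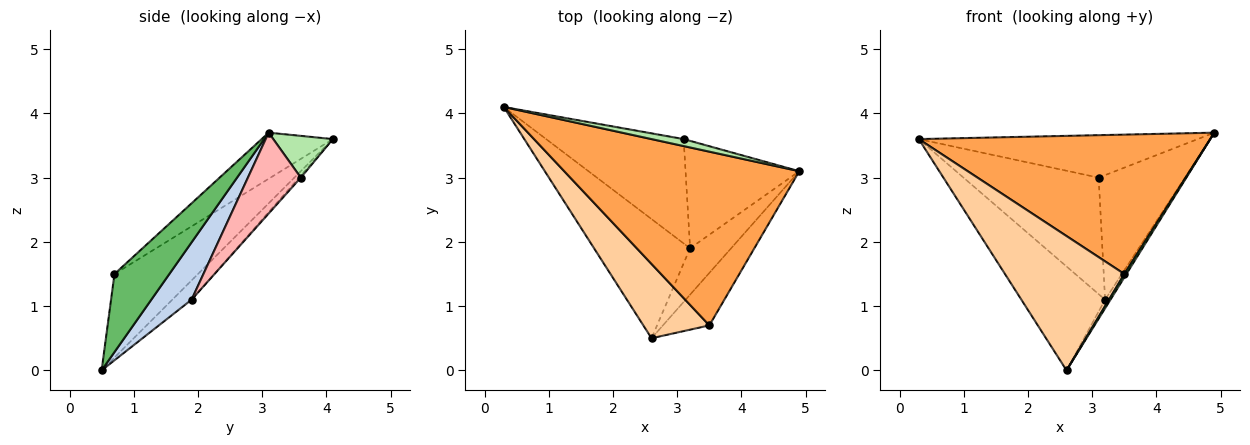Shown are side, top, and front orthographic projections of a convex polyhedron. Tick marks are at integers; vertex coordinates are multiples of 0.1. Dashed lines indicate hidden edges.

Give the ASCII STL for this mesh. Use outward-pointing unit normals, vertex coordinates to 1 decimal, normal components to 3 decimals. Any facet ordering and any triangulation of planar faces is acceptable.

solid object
 facet normal -0.150 0.650 -0.745
  outer loop
   vertex 3.2 1.9 1.1
   vertex 2.6 0.5 0.0
   vertex 0.3 4.1 3.6
  endloop
 endfacet
 facet normal 0.808 0.108 -0.578
  outer loop
   vertex 3.2 1.9 1.1
   vertex 4.9 3.1 3.7
   vertex 2.6 0.5 0.0
  endloop
 endfacet
 facet normal -0.151 -0.619 0.771
  outer loop
   vertex 3.5 0.7 1.5
   vertex 4.9 3.1 3.7
   vertex 0.3 4.1 3.6
  endloop
 endfacet
 facet normal -0.522 -0.746 0.413
  outer loop
   vertex 3.5 0.7 1.5
   vertex 0.3 4.1 3.6
   vertex 2.6 0.5 0.0
  endloop
 endfacet
 facet normal 0.859 -0.033 -0.511
  outer loop
   vertex 3.5 0.7 1.5
   vertex 2.6 0.5 0.0
   vertex 4.9 3.1 3.7
  endloop
 endfacet
 facet normal 0.206 0.965 0.159
  outer loop
   vertex 3.1 3.6 3.0
   vertex 0.3 4.1 3.6
   vertex 4.9 3.1 3.7
  endloop
 endfacet
 facet normal -0.010 0.745 -0.667
  outer loop
   vertex 3.1 3.6 3.0
   vertex 3.2 1.9 1.1
   vertex 0.3 4.1 3.6
  endloop
 endfacet
 facet normal 0.421 0.687 -0.592
  outer loop
   vertex 3.1 3.6 3.0
   vertex 4.9 3.1 3.7
   vertex 3.2 1.9 1.1
  endloop
 endfacet
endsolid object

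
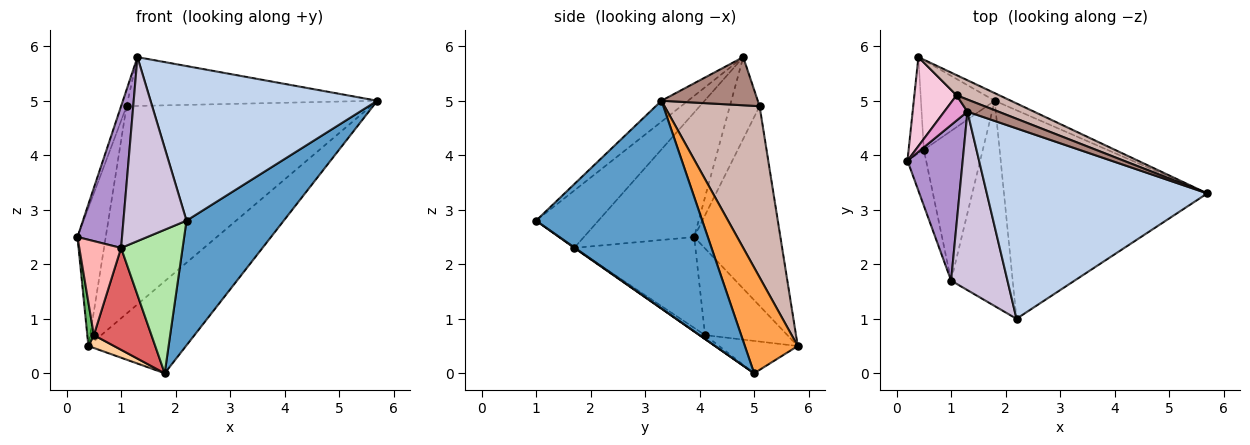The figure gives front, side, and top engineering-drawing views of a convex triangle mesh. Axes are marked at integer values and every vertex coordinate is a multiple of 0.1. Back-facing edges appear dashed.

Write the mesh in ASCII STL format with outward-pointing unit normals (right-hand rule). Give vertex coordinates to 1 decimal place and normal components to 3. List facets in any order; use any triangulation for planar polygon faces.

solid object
 facet normal 0.659 -0.386 -0.645
  outer loop
   vertex 1.8 5.0 0.0
   vertex 5.7 3.3 5.0
   vertex 2.2 1.0 2.8
  endloop
 endfacet
 facet normal -0.074 -0.629 0.774
  outer loop
   vertex 1.3 4.8 5.8
   vertex 2.2 1.0 2.8
   vertex 5.7 3.3 5.0
  endloop
 endfacet
 facet normal 0.475 0.877 -0.073
  outer loop
   vertex 0.4 5.8 0.5
   vertex 5.7 3.3 5.0
   vertex 1.8 5.0 0.0
  endloop
 endfacet
 facet normal -0.399 -0.130 -0.908
  outer loop
   vertex 0.4 5.8 0.5
   vertex 1.8 5.0 0.0
   vertex 0.5 4.1 0.7
  endloop
 endfacet
 facet normal -0.982 -0.078 -0.172
  outer loop
   vertex 0.4 5.8 0.5
   vertex 0.5 4.1 0.7
   vertex 0.2 3.9 2.5
  endloop
 endfacet
 facet normal 0.007 -0.573 -0.820
  outer loop
   vertex 1.0 1.7 2.3
   vertex 1.8 5.0 0.0
   vertex 2.2 1.0 2.8
  endloop
 endfacet
 facet normal -0.055 -0.562 -0.825
  outer loop
   vertex 1.0 1.7 2.3
   vertex 0.5 4.1 0.7
   vertex 1.8 5.0 0.0
  endloop
 endfacet
 facet normal -0.928 -0.320 -0.190
  outer loop
   vertex 1.0 1.7 2.3
   vertex 0.2 3.9 2.5
   vertex 0.5 4.1 0.7
  endloop
 endfacet
 facet normal -0.858 -0.346 0.380
  outer loop
   vertex 1.0 1.7 2.3
   vertex 1.3 4.8 5.8
   vertex 0.2 3.9 2.5
  endloop
 endfacet
 facet normal -0.578 -0.585 0.568
  outer loop
   vertex 1.0 1.7 2.3
   vertex 2.2 1.0 2.8
   vertex 1.3 4.8 5.8
  endloop
 endfacet
 facet normal 0.351 0.909 0.225
  outer loop
   vertex 1.1 5.1 4.9
   vertex 1.3 4.8 5.8
   vertex 5.7 3.3 5.0
  endloop
 endfacet
 facet normal 0.361 0.928 0.090
  outer loop
   vertex 1.1 5.1 4.9
   vertex 5.7 3.3 5.0
   vertex 0.4 5.8 0.5
  endloop
 endfacet
 facet normal -0.947 0.174 0.268
  outer loop
   vertex 1.1 5.1 4.9
   vertex 0.2 3.9 2.5
   vertex 1.3 4.8 5.8
  endloop
 endfacet
 facet normal -0.932 0.305 0.197
  outer loop
   vertex 1.1 5.1 4.9
   vertex 0.4 5.8 0.5
   vertex 0.2 3.9 2.5
  endloop
 endfacet
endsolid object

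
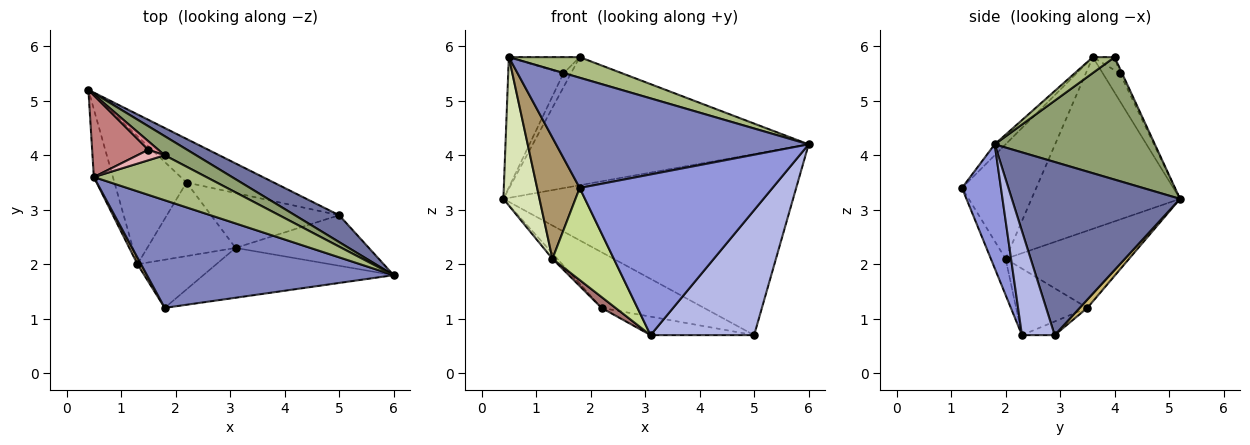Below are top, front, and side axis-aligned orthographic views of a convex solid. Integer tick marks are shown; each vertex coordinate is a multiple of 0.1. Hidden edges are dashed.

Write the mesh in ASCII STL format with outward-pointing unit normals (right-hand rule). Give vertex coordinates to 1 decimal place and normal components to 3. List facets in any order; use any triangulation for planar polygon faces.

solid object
 facet normal 0.498 0.858 0.127
  outer loop
   vertex 5.0 2.9 0.7
   vertex 0.4 5.2 3.2
   vertex 6.0 1.8 4.2
  endloop
 endfacet
 facet normal -0.031 -0.715 0.698
  outer loop
   vertex 0.5 3.6 5.8
   vertex 1.8 1.2 3.4
   vertex 6.0 1.8 4.2
  endloop
 endfacet
 facet normal 0.189 -0.938 -0.291
  outer loop
   vertex 3.1 2.3 0.7
   vertex 6.0 1.8 4.2
   vertex 1.8 1.2 3.4
  endloop
 endfacet
 facet normal 0.281 -0.890 -0.360
  outer loop
   vertex 3.1 2.3 0.7
   vertex 5.0 2.9 0.7
   vertex 6.0 1.8 4.2
  endloop
 endfacet
 facet normal 0.498 0.858 0.128
  outer loop
   vertex 1.8 4.0 5.8
   vertex 6.0 1.8 4.2
   vertex 0.4 5.2 3.2
  endloop
 endfacet
 facet normal 0.127 -0.413 0.902
  outer loop
   vertex 1.8 4.0 5.8
   vertex 0.5 3.6 5.8
   vertex 6.0 1.8 4.2
  endloop
 endfacet
 facet normal -0.208 -0.867 -0.453
  outer loop
   vertex 1.3 2.0 2.1
   vertex 3.1 2.3 0.7
   vertex 1.8 1.2 3.4
  endloop
 endfacet
 facet normal -0.966 -0.235 -0.107
  outer loop
   vertex 1.3 2.0 2.1
   vertex 0.5 3.6 5.8
   vertex 0.4 5.2 3.2
  endloop
 endfacet
 facet normal -0.867 -0.497 0.028
  outer loop
   vertex 1.3 2.0 2.1
   vertex 1.8 1.2 3.4
   vertex 0.5 3.6 5.8
  endloop
 endfacet
 facet normal 0.059 0.786 -0.615
  outer loop
   vertex 2.2 3.5 1.2
   vertex 0.4 5.2 3.2
   vertex 5.0 2.9 0.7
  endloop
 endfacet
 facet normal -0.100 0.318 -0.943
  outer loop
   vertex 2.2 3.5 1.2
   vertex 5.0 2.9 0.7
   vertex 3.1 2.3 0.7
  endloop
 endfacet
 facet normal -0.731 0.029 -0.682
  outer loop
   vertex 2.2 3.5 1.2
   vertex 1.3 2.0 2.1
   vertex 0.4 5.2 3.2
  endloop
 endfacet
 facet normal -0.597 -0.118 -0.793
  outer loop
   vertex 2.2 3.5 1.2
   vertex 3.1 2.3 0.7
   vertex 1.3 2.0 2.1
  endloop
 endfacet
 facet normal -0.255 0.819 0.514
  outer loop
   vertex 1.5 4.1 5.5
   vertex 0.4 5.2 3.2
   vertex 0.5 3.6 5.8
  endloop
 endfacet
 facet normal -0.231 0.830 0.507
  outer loop
   vertex 1.5 4.1 5.5
   vertex 1.8 4.0 5.8
   vertex 0.4 5.2 3.2
  endloop
 endfacet
 facet normal -0.251 0.815 0.522
  outer loop
   vertex 1.5 4.1 5.5
   vertex 0.5 3.6 5.8
   vertex 1.8 4.0 5.8
  endloop
 endfacet
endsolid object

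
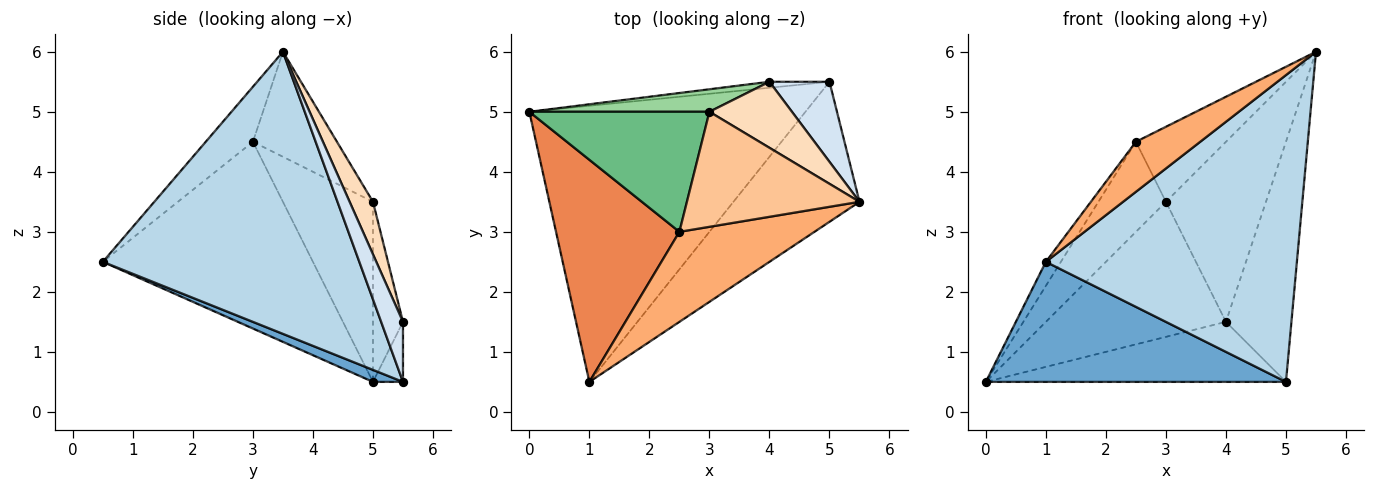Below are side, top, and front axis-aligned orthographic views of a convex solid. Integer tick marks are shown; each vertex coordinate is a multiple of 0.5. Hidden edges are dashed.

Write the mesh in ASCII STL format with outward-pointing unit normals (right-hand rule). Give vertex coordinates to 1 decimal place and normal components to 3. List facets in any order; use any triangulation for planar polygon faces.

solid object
 facet normal 0.040 -0.398 -0.916
  outer loop
   vertex 5.0 5.5 0.5
   vertex 1.0 0.5 2.5
   vertex 0.0 5.0 0.5
  endloop
 endfacet
 facet normal -0.099 0.990 -0.099
  outer loop
   vertex 5.0 5.5 0.5
   vertex 0.0 5.0 0.5
   vertex 4.0 5.5 1.5
  endloop
 endfacet
 facet normal 0.681 -0.666 -0.304
  outer loop
   vertex 5.0 5.5 0.5
   vertex 5.5 3.5 6.0
   vertex 1.0 0.5 2.5
  endloop
 endfacet
 facet normal 0.302 0.905 0.302
  outer loop
   vertex 5.0 5.5 0.5
   vertex 4.0 5.5 1.5
   vertex 5.5 3.5 6.0
  endloop
 endfacet
 facet normal -0.833 0.059 0.550
  outer loop
   vertex 2.5 3.0 4.5
   vertex 0.0 5.0 0.5
   vertex 1.0 0.5 2.5
  endloop
 endfacet
 facet normal -0.335 -0.457 0.823
  outer loop
   vertex 2.5 3.0 4.5
   vertex 1.0 0.5 2.5
   vertex 5.5 3.5 6.0
  endloop
 endfacet
 facet normal -0.454 0.487 0.746
  outer loop
   vertex 3.0 5.0 3.5
   vertex 2.5 3.0 4.5
   vertex 5.5 3.5 6.0
  endloop
 endfacet
 facet normal 0.214 0.917 0.336
  outer loop
   vertex 3.0 5.0 3.5
   vertex 5.5 3.5 6.0
   vertex 4.0 5.5 1.5
  endloop
 endfacet
 facet normal -0.625 0.469 0.625
  outer loop
   vertex 3.0 5.0 3.5
   vertex 0.0 5.0 0.5
   vertex 2.5 3.0 4.5
  endloop
 endfacet
 facet normal -0.162 0.973 0.162
  outer loop
   vertex 3.0 5.0 3.5
   vertex 4.0 5.5 1.5
   vertex 0.0 5.0 0.5
  endloop
 endfacet
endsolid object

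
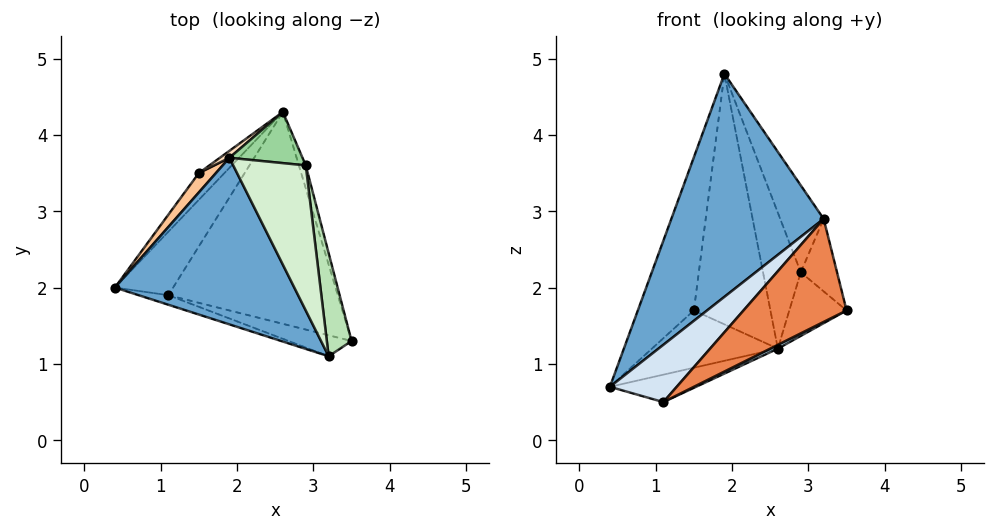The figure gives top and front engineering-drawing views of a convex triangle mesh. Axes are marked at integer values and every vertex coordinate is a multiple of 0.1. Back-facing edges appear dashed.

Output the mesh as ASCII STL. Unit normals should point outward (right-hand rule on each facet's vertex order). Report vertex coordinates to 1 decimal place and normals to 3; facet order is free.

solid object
 facet normal -0.588 -0.648 0.484
  outer loop
   vertex 3.2 1.1 2.9
   vertex 1.9 3.7 4.8
   vertex 0.4 2.0 0.7
  endloop
 endfacet
 facet normal -0.201 0.388 -0.899
  outer loop
   vertex 1.1 1.9 0.5
   vertex 0.4 2.0 0.7
   vertex 2.6 4.3 1.2
  endloop
 endfacet
 facet normal 0.444 -0.016 -0.896
  outer loop
   vertex 1.1 1.9 0.5
   vertex 2.6 4.3 1.2
   vertex 3.5 1.3 1.7
  endloop
 endfacet
 facet normal -0.185 -0.969 -0.162
  outer loop
   vertex 1.1 1.9 0.5
   vertex 3.2 1.1 2.9
   vertex 0.4 2.0 0.7
  endloop
 endfacet
 facet normal -0.144 -0.970 -0.198
  outer loop
   vertex 1.1 1.9 0.5
   vertex 3.5 1.3 1.7
   vertex 3.2 1.1 2.9
  endloop
 endfacet
 facet normal -0.648 0.690 -0.322
  outer loop
   vertex 1.5 3.5 1.7
   vertex 2.6 4.3 1.2
   vertex 0.4 2.0 0.7
  endloop
 endfacet
 facet normal -0.826 0.559 0.071
  outer loop
   vertex 1.5 3.5 1.7
   vertex 0.4 2.0 0.7
   vertex 1.9 3.7 4.8
  endloop
 endfacet
 facet normal -0.581 0.813 0.023
  outer loop
   vertex 1.5 3.5 1.7
   vertex 1.9 3.7 4.8
   vertex 2.6 4.3 1.2
  endloop
 endfacet
 facet normal 0.958 0.271 -0.098
  outer loop
   vertex 2.9 3.6 2.2
   vertex 3.5 1.3 1.7
   vertex 2.6 4.3 1.2
  endloop
 endfacet
 facet normal 0.710 0.659 0.248
  outer loop
   vertex 2.9 3.6 2.2
   vertex 2.6 4.3 1.2
   vertex 1.9 3.7 4.8
  endloop
 endfacet
 facet normal 0.945 0.188 0.268
  outer loop
   vertex 2.9 3.6 2.2
   vertex 3.2 1.1 2.9
   vertex 3.5 1.3 1.7
  endloop
 endfacet
 facet normal 0.916 0.206 0.344
  outer loop
   vertex 2.9 3.6 2.2
   vertex 1.9 3.7 4.8
   vertex 3.2 1.1 2.9
  endloop
 endfacet
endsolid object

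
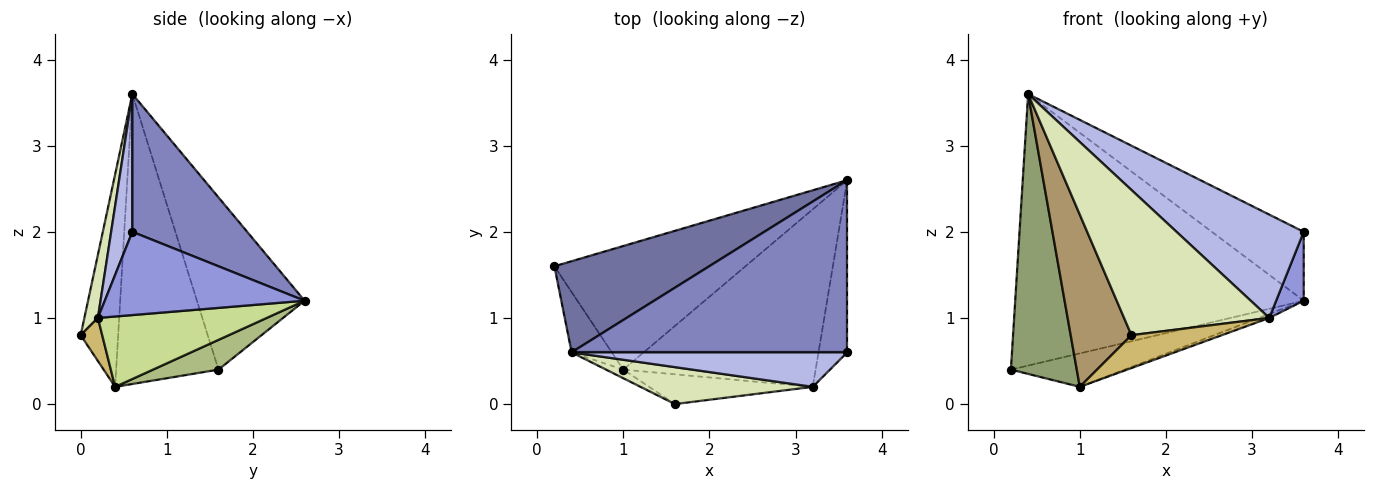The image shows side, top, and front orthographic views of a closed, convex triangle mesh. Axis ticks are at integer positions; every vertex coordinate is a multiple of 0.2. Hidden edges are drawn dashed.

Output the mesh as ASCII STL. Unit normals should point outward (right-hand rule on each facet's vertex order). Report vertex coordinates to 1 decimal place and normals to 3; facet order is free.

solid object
 facet normal -0.333 0.894 0.300
  outer loop
   vertex 0.4 0.6 3.6
   vertex 3.6 2.6 1.2
   vertex 0.2 1.6 0.4
  endloop
 endfacet
 facet normal 0.421 0.337 0.842
  outer loop
   vertex 0.4 0.6 3.6
   vertex 3.6 0.6 2.0
   vertex 3.6 2.6 1.2
  endloop
 endfacet
 facet normal 0.937 -0.129 -0.323
  outer loop
   vertex 3.2 0.2 1.0
   vertex 3.6 2.6 1.2
   vertex 3.6 0.6 2.0
  endloop
 endfacet
 facet normal 0.156 -0.937 0.312
  outer loop
   vertex 3.2 0.2 1.0
   vertex 3.6 0.6 2.0
   vertex 0.4 0.6 3.6
  endloop
 endfacet
 facet normal -0.835 -0.538 -0.116
  outer loop
   vertex 1.0 0.4 0.2
   vertex 0.4 0.6 3.6
   vertex 0.2 1.6 0.4
  endloop
 endfacet
 facet normal 0.149 0.258 -0.955
  outer loop
   vertex 1.0 0.4 0.2
   vertex 0.2 1.6 0.4
   vertex 3.6 2.6 1.2
  endloop
 endfacet
 facet normal 0.343 0.021 -0.939
  outer loop
   vertex 1.0 0.4 0.2
   vertex 3.6 2.6 1.2
   vertex 3.2 0.2 1.0
  endloop
 endfacet
 facet normal 0.090 -0.965 0.245
  outer loop
   vertex 1.6 0.0 0.8
   vertex 3.2 0.2 1.0
   vertex 0.4 0.6 3.6
  endloop
 endfacet
 facet normal -0.524 -0.850 -0.043
  outer loop
   vertex 1.6 0.0 0.8
   vertex 0.4 0.6 3.6
   vertex 1.0 0.4 0.2
  endloop
 endfacet
 facet normal 0.174 -0.730 -0.661
  outer loop
   vertex 1.6 0.0 0.8
   vertex 1.0 0.4 0.2
   vertex 3.2 0.2 1.0
  endloop
 endfacet
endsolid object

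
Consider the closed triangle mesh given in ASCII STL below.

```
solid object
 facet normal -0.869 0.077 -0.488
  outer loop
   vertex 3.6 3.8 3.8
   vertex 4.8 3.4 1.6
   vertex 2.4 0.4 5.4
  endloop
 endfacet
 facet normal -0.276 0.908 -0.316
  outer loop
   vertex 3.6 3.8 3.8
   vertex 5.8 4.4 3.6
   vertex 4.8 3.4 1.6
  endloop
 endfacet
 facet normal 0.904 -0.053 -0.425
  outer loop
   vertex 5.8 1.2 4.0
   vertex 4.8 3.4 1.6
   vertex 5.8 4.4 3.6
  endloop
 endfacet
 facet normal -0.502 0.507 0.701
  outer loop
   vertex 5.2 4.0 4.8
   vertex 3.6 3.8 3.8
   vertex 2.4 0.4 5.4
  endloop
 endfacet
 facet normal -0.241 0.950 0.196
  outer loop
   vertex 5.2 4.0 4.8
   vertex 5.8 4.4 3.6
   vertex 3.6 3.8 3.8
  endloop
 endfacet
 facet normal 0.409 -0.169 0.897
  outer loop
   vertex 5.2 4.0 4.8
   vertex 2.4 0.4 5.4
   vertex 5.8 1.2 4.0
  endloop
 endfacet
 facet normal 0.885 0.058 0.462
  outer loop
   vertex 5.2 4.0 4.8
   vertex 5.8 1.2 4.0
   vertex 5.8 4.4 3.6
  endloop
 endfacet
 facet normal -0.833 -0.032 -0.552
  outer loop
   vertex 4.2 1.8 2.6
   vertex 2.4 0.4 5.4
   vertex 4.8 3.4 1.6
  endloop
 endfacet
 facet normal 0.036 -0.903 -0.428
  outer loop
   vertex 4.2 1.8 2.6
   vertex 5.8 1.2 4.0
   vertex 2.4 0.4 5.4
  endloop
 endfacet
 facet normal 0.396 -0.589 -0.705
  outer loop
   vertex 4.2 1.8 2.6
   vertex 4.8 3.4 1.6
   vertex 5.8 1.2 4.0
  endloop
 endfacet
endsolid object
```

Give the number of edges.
15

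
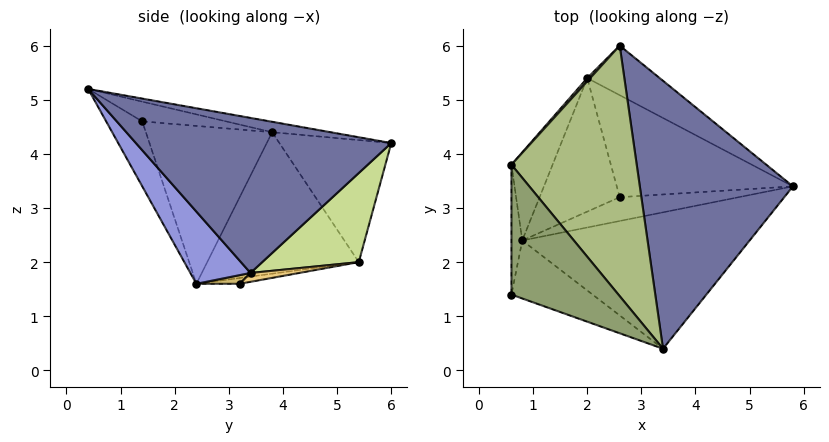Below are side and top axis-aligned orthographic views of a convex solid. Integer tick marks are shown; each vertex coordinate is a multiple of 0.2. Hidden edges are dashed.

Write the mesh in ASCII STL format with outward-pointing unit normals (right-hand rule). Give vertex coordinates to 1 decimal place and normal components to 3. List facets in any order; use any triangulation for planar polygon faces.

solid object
 facet normal 0.694 0.221 0.685
  outer loop
   vertex 3.4 0.4 5.2
   vertex 5.8 3.4 1.8
   vertex 2.6 6.0 4.2
  endloop
 endfacet
 facet normal -0.257 -0.912 -0.321
  outer loop
   vertex 0.8 2.4 1.6
   vertex 3.4 0.4 5.2
   vertex 0.6 1.4 4.6
  endloop
 endfacet
 facet normal 0.183 -0.798 -0.575
  outer loop
   vertex 0.8 2.4 1.6
   vertex 5.8 3.4 1.8
   vertex 3.4 0.4 5.2
  endloop
 endfacet
 facet normal -0.998 -0.006 -0.068
  outer loop
   vertex 0.6 3.8 4.4
   vertex 0.8 2.4 1.6
   vertex 0.6 1.4 4.6
  endloop
 endfacet
 facet normal -0.181 0.082 0.980
  outer loop
   vertex 0.6 3.8 4.4
   vertex 0.6 1.4 4.6
   vertex 3.4 0.4 5.2
  endloop
 endfacet
 facet normal -0.082 0.164 0.983
  outer loop
   vertex 0.6 3.8 4.4
   vertex 3.4 0.4 5.2
   vertex 2.6 6.0 4.2
  endloop
 endfacet
 facet normal 0.423 0.838 -0.344
  outer loop
   vertex 2.0 5.4 2.0
   vertex 2.6 6.0 4.2
   vertex 5.8 3.4 1.8
  endloop
 endfacet
 facet normal -0.739 0.673 0.018
  outer loop
   vertex 2.0 5.4 2.0
   vertex 0.6 3.8 4.4
   vertex 2.6 6.0 4.2
  endloop
 endfacet
 facet normal -0.885 0.388 -0.257
  outer loop
   vertex 2.0 5.4 2.0
   vertex 0.8 2.4 1.6
   vertex 0.6 3.8 4.4
  endloop
 endfacet
 facet normal 0.072 -0.161 -0.984
  outer loop
   vertex 2.6 3.2 1.6
   vertex 5.8 3.4 1.8
   vertex 0.8 2.4 1.6
  endloop
 endfacet
 facet normal 0.049 0.192 -0.980
  outer loop
   vertex 2.6 3.2 1.6
   vertex 2.0 5.4 2.0
   vertex 5.8 3.4 1.8
  endloop
 endfacet
 facet normal -0.071 0.160 -0.985
  outer loop
   vertex 2.6 3.2 1.6
   vertex 0.8 2.4 1.6
   vertex 2.0 5.4 2.0
  endloop
 endfacet
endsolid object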